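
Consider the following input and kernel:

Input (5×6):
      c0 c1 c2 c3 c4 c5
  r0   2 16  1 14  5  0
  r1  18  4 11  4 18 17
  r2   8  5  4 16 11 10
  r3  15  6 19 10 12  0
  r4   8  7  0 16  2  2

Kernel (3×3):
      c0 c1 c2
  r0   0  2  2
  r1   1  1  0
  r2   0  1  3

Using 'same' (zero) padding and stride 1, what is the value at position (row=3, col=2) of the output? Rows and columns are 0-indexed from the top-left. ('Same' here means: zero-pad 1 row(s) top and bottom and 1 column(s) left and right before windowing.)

113

The receptive field on the zero-padded input at this output position is [5 4 16 / 6 19 10 / 7 0 16]. Elementwise product with the kernel and sum: 4·2 + 16·2 + 6·1 + 19·1 + 0·1 + 16·3.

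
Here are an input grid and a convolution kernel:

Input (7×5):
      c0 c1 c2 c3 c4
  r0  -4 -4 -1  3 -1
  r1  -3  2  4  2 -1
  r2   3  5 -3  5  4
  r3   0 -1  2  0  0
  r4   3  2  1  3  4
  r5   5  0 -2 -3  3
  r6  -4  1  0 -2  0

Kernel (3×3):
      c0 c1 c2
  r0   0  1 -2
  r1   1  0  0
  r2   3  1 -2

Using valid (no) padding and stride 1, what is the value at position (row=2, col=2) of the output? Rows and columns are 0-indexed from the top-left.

-3

The receptive field on the input at this output position is [-3 5 4 / 2 0 0 / 1 3 4]. Elementwise product with the kernel and sum: 5·1 + 4·-2 + 2·1 + 1·3 + 3·1 + 4·-2.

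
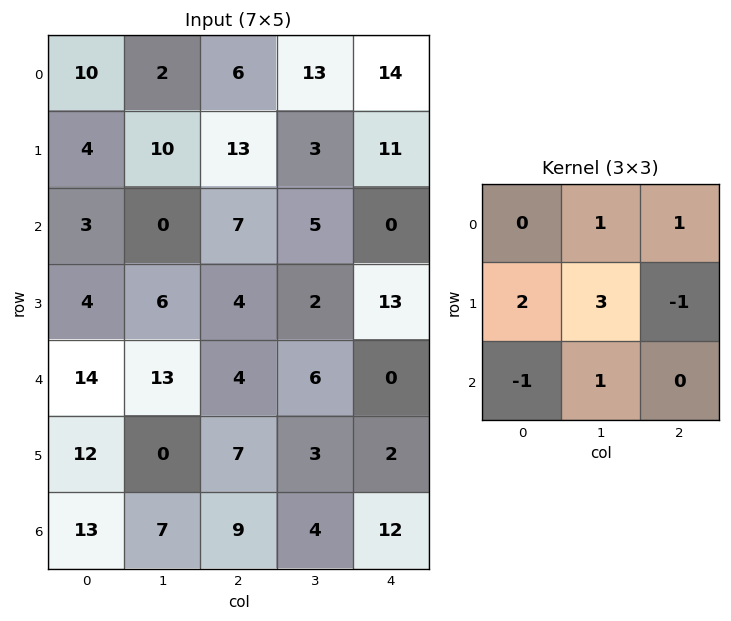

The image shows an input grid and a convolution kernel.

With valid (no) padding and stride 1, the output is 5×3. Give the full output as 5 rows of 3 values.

Output[0,0]: The receptive field on the input at this output position is [10 2 6 / 4 10 13 / 3 0 7]. Elementwise product with the kernel and sum: 2·1 + 6·1 + 4·2 + 10·3 + 13·-1 + 3·-1 + 0·1.
Output[0,1]: The receptive field on the input at this output position is [2 6 13 / 10 13 3 / 0 7 5]. Elementwise product with the kernel and sum: 6·1 + 13·1 + 10·2 + 13·3 + 3·-1 + 0·-1 + 7·1.

30 82 49
24 30 41
28 25 8
61 45 37
28 30 22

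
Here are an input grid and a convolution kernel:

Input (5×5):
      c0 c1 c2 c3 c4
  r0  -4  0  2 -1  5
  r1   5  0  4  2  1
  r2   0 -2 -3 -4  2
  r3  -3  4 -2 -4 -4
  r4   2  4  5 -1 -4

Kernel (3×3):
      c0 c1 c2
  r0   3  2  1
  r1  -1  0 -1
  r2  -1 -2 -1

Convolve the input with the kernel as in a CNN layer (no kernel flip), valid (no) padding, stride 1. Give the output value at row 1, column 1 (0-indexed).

The receptive field on the input at this output position is [0 4 2 / -2 -3 -4 / 4 -2 -4]. Elementwise product with the kernel and sum: 0·3 + 4·2 + 2·1 + -2·-1 + -4·-1 + 4·-1 + -2·-2 + -4·-1.

20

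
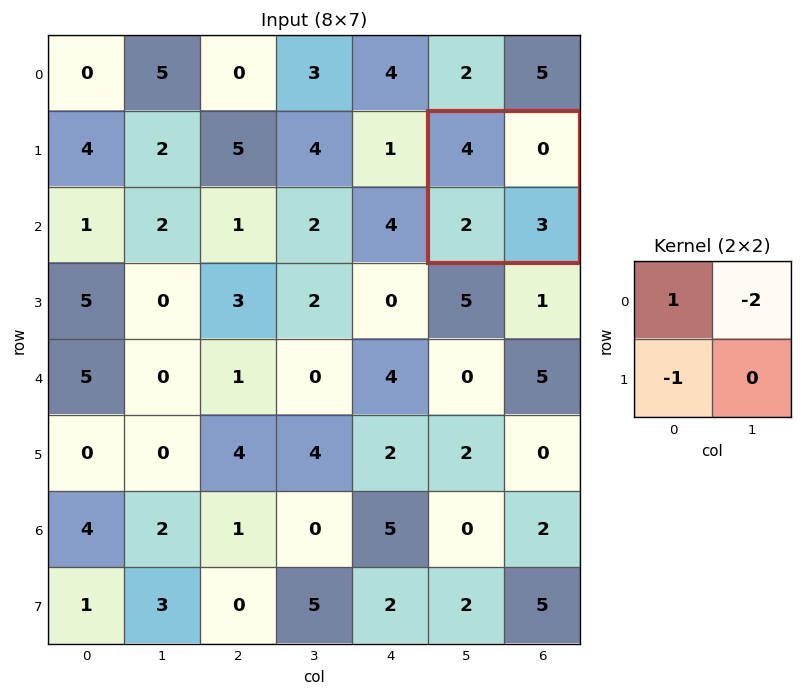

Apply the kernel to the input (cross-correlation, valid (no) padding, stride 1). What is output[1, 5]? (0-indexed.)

The receptive field on the input at this output position is [4 0 / 2 3]. Elementwise product with the kernel and sum: 4·1 + 0·-2 + 2·-1.

2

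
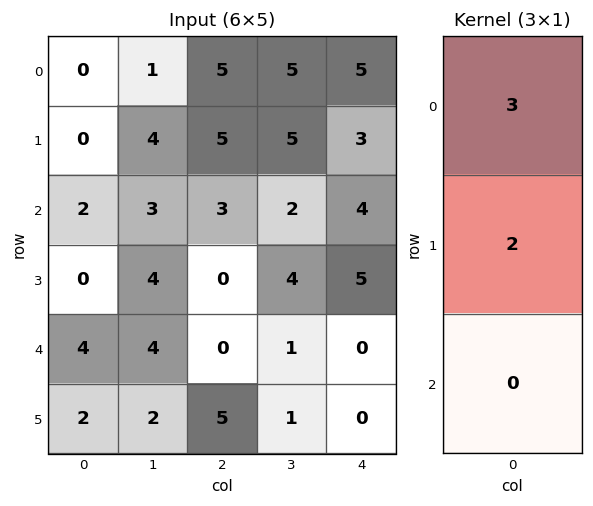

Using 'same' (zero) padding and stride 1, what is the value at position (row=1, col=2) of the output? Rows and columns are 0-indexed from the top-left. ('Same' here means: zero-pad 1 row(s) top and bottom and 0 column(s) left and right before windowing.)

The receptive field on the zero-padded input at this output position is [5 / 5 / 3]. Elementwise product with the kernel and sum: 5·3 + 5·2.

25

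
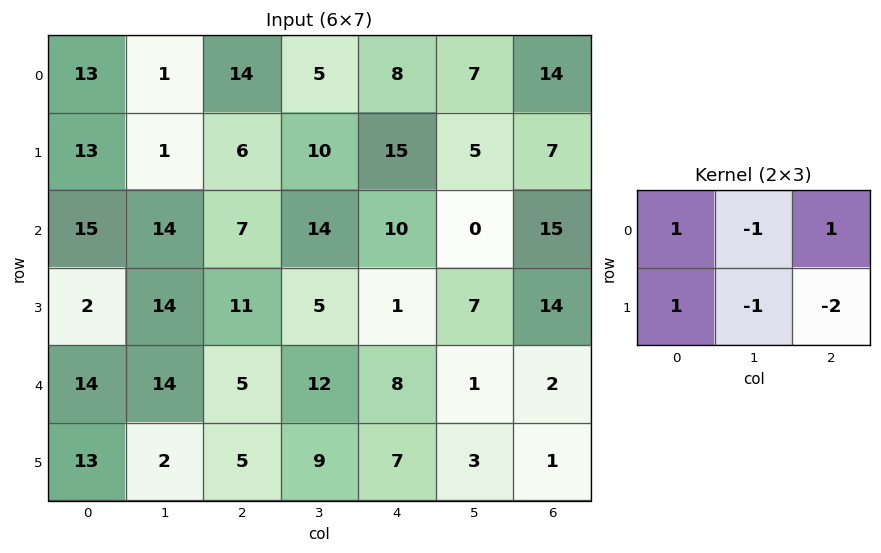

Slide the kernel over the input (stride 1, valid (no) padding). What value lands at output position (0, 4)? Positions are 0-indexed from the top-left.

The receptive field on the input at this output position is [8 7 14 / 15 5 7]. Elementwise product with the kernel and sum: 8·1 + 7·-1 + 14·1 + 15·1 + 5·-1 + 7·-2.

11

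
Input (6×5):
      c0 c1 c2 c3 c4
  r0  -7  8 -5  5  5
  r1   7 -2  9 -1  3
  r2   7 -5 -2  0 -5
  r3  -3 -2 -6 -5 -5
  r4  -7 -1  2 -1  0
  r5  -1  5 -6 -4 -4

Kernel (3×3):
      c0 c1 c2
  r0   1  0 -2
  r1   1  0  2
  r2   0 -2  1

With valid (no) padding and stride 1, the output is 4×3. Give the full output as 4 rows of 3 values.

Output[0,0]: The receptive field on the input at this output position is [-7 8 -5 / 7 -2 9 / 7 -5 -2]. Elementwise product with the kernel and sum: -7·1 + -5·-2 + 7·1 + 9·2 + -5·-2 + -2·1.
Output[0,1]: The receptive field on the input at this output position is [8 -5 5 / -2 9 -1 / -5 -2 0]. Elementwise product with the kernel and sum: 8·1 + 5·-2 + -2·1 + -1·2 + -2·-2 + 0·1.

36 -2 -5
-10 2 -4
0 -22 -6
-10 13 10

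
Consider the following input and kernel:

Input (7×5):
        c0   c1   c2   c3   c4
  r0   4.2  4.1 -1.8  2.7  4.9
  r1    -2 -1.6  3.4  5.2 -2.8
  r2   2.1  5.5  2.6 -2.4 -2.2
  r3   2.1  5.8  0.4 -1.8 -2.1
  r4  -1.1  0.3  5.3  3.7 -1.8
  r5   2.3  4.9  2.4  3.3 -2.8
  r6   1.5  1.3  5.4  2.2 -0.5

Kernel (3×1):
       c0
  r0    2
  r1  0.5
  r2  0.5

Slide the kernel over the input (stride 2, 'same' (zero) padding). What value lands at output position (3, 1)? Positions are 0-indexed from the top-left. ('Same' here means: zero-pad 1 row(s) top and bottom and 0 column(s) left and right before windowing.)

7.5

The receptive field on the zero-padded input at this output position is [2.4 / 5.4 / 0]. Elementwise product with the kernel and sum: 2.4·2 + 5.4·0.5 + 0·0.5.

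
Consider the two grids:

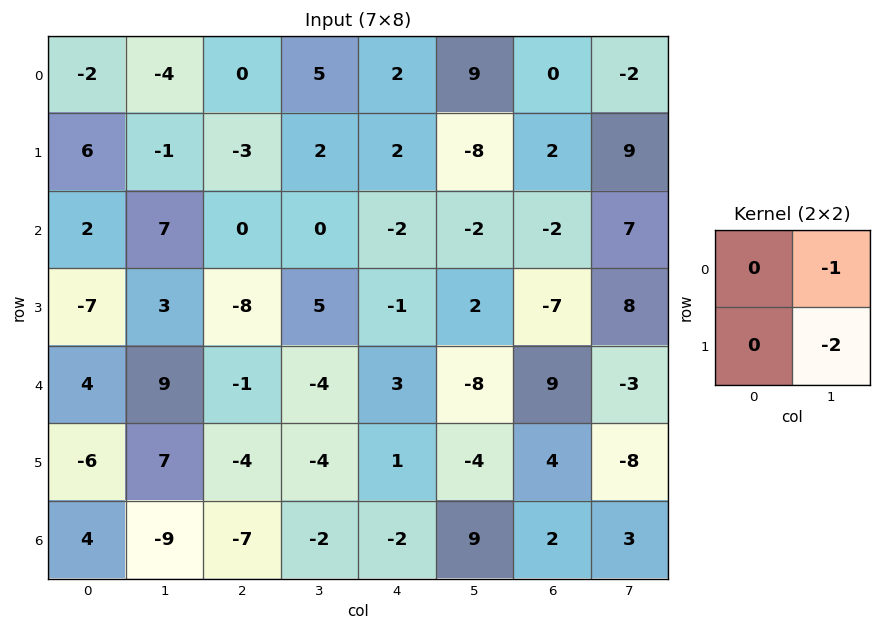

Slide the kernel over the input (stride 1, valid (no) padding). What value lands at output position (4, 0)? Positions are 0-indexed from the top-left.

-23

The receptive field on the input at this output position is [4 9 / -6 7]. Elementwise product with the kernel and sum: 9·-1 + 7·-2.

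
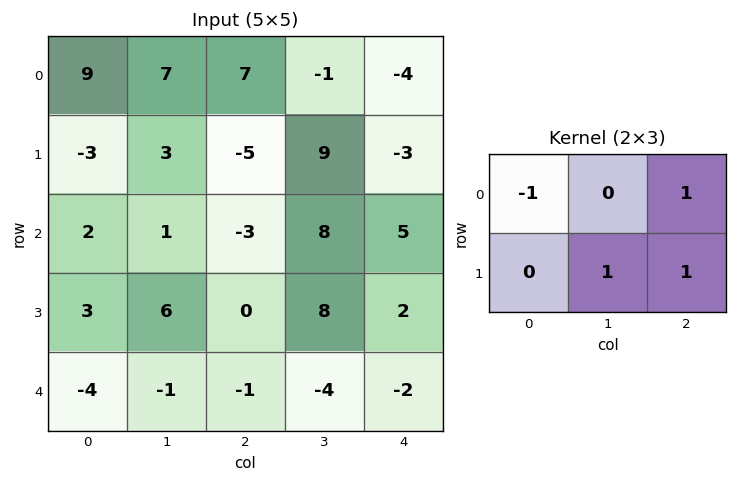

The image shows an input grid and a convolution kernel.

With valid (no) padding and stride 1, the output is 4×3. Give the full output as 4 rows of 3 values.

-4 -4 -5
-4 11 15
1 15 18
-5 -3 -4

Output[0,0]: The receptive field on the input at this output position is [9 7 7 / -3 3 -5]. Elementwise product with the kernel and sum: 9·-1 + 7·1 + 3·1 + -5·1.
Output[0,1]: The receptive field on the input at this output position is [7 7 -1 / 3 -5 9]. Elementwise product with the kernel and sum: 7·-1 + -1·1 + -5·1 + 9·1.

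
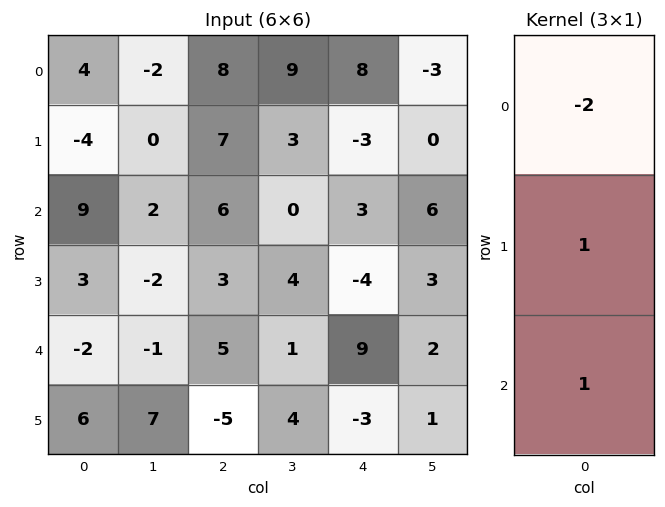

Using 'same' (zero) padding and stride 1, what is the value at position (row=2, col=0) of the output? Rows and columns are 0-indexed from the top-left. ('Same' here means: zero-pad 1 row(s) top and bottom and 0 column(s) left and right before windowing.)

The receptive field on the zero-padded input at this output position is [-4 / 9 / 3]. Elementwise product with the kernel and sum: -4·-2 + 9·1 + 3·1.

20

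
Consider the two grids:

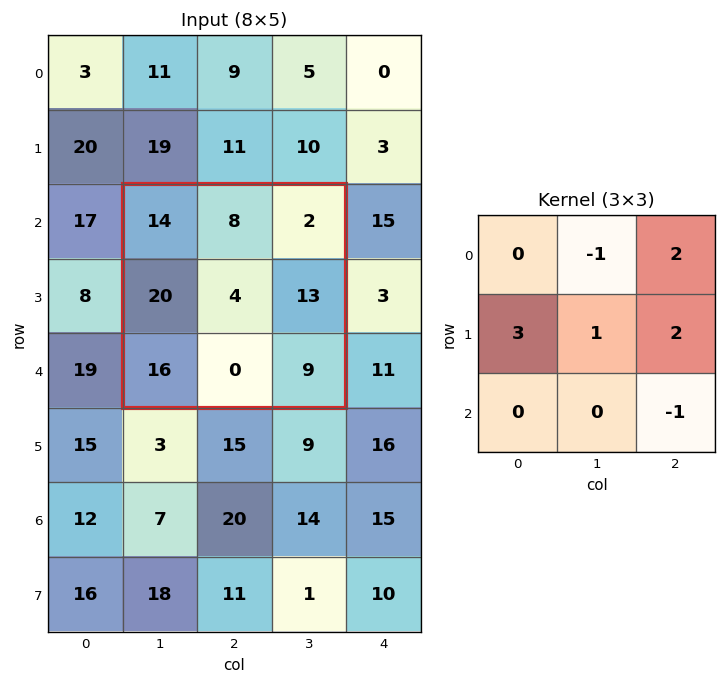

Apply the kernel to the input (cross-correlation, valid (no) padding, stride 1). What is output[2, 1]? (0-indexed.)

The receptive field on the input at this output position is [14 8 2 / 20 4 13 / 16 0 9]. Elementwise product with the kernel and sum: 8·-1 + 2·2 + 20·3 + 4·1 + 13·2 + 9·-1.

77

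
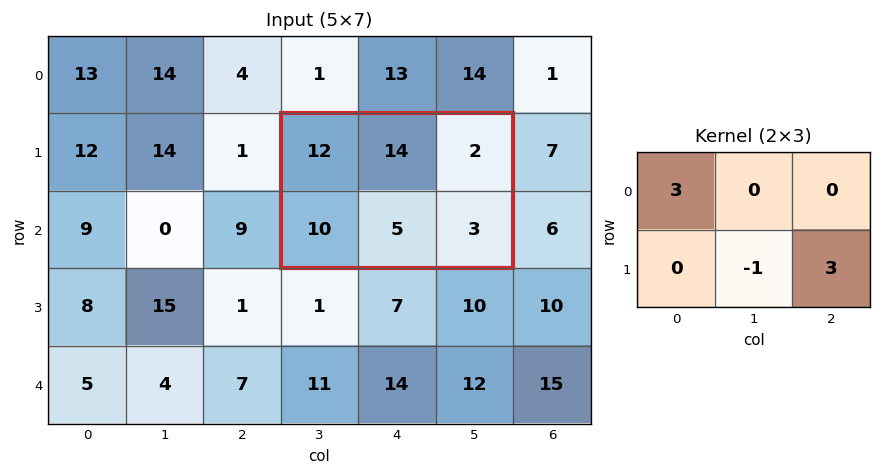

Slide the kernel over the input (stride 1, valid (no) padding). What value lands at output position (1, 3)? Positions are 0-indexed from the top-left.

The receptive field on the input at this output position is [12 14 2 / 10 5 3]. Elementwise product with the kernel and sum: 12·3 + 5·-1 + 3·3.

40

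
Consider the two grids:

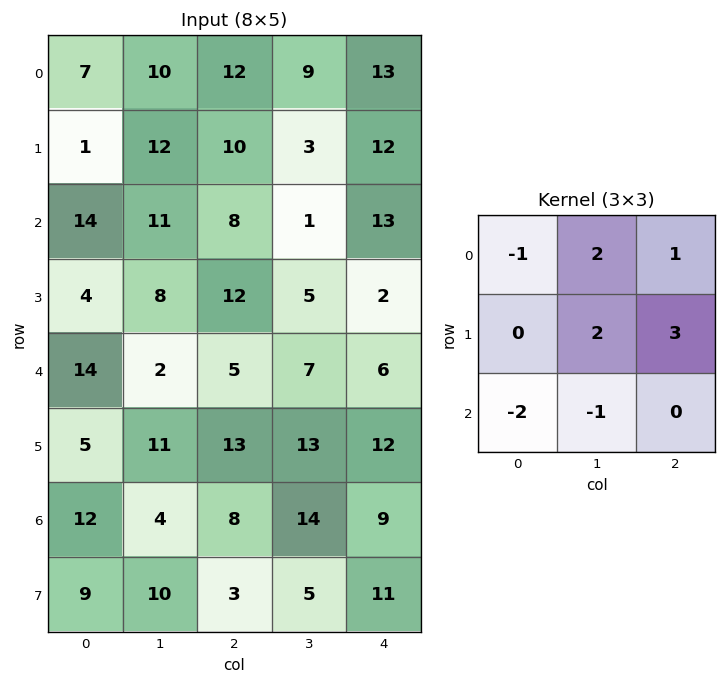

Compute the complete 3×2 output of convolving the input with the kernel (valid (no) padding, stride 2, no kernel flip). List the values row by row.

Output[0,0]: The receptive field on the input at this output position is [7 10 12 / 1 12 10 / 14 11 8]. Elementwise product with the kernel and sum: 7·-1 + 10·2 + 12·1 + 12·2 + 10·3 + 14·-2 + 11·-1.

40 44
38 6
28 47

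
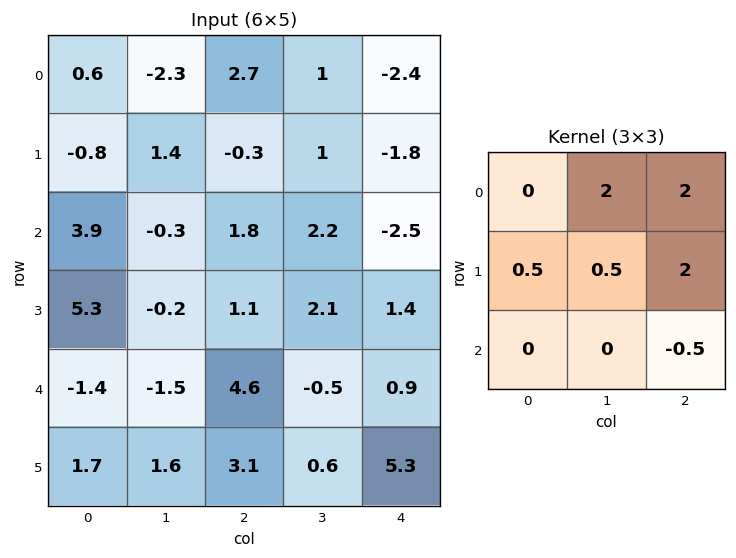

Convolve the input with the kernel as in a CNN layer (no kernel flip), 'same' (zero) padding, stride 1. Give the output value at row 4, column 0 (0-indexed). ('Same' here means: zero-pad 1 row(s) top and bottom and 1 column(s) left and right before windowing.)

The receptive field on the zero-padded input at this output position is [0 5.3 -0.2 / 0 -1.4 -1.5 / 0 1.7 1.6]. Elementwise product with the kernel and sum: 5.3·2 + -0.2·2 + 0·0.5 + -1.4·0.5 + -1.5·2 + 1.6·-0.5.

5.7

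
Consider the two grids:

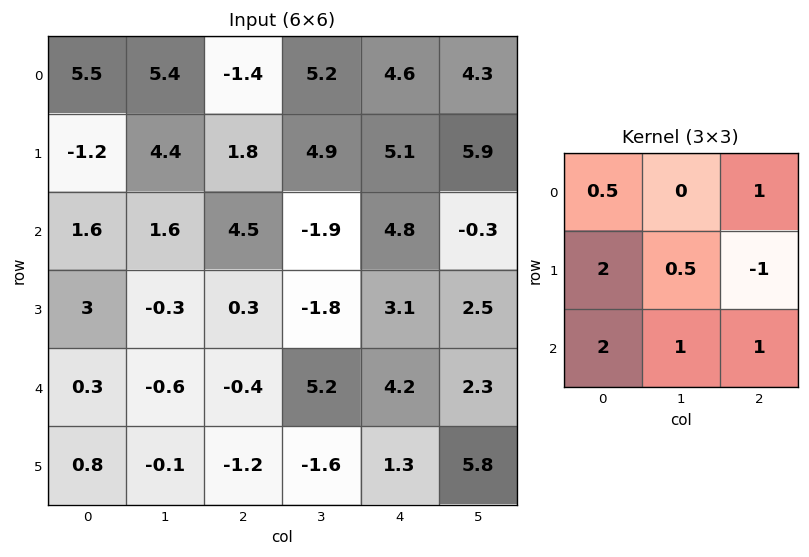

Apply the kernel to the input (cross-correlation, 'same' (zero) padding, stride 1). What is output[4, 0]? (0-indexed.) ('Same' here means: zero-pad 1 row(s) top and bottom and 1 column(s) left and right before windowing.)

The receptive field on the zero-padded input at this output position is [0 3 -0.3 / 0 0.3 -0.6 / 0 0.8 -0.1]. Elementwise product with the kernel and sum: 0·0.5 + -0.3·1 + 0·2 + 0.3·0.5 + -0.6·-1 + 0·2 + 0.8·1 + -0.1·1.

1.15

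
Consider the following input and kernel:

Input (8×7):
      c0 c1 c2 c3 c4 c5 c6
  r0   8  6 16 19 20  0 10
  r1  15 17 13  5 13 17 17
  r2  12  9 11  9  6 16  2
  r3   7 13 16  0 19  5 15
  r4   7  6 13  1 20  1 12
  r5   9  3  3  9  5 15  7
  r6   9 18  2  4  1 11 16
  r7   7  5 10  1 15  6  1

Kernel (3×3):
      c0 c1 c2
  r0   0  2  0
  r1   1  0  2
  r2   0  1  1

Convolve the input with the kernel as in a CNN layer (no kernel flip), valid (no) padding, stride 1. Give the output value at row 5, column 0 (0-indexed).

The receptive field on the input at this output position is [9 3 3 / 9 18 2 / 7 5 10]. Elementwise product with the kernel and sum: 3·2 + 9·1 + 2·2 + 5·1 + 10·1.

34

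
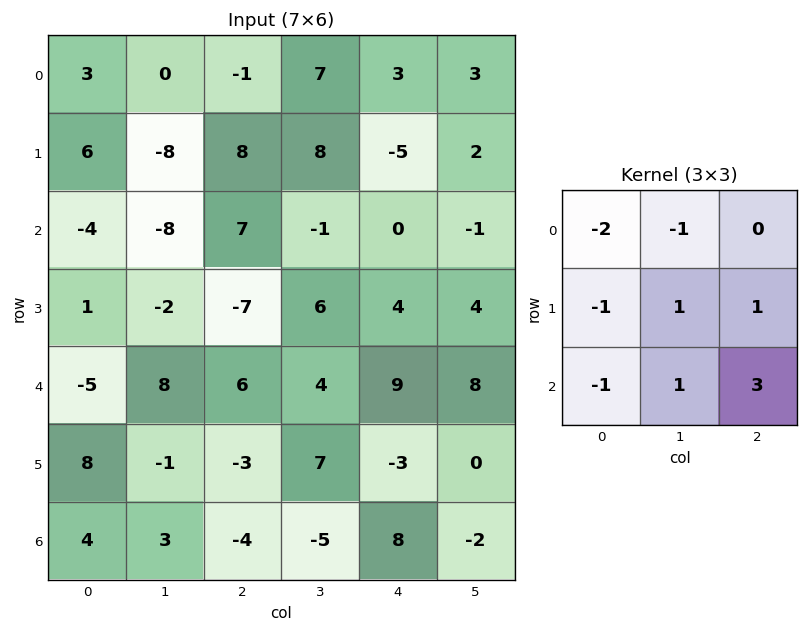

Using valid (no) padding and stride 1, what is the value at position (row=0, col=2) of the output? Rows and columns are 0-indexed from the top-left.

-18

The receptive field on the input at this output position is [-1 7 3 / 8 8 -5 / 7 -1 0]. Elementwise product with the kernel and sum: -1·-2 + 7·-1 + 8·-1 + 8·1 + -5·1 + 7·-1 + -1·1 + 0·3.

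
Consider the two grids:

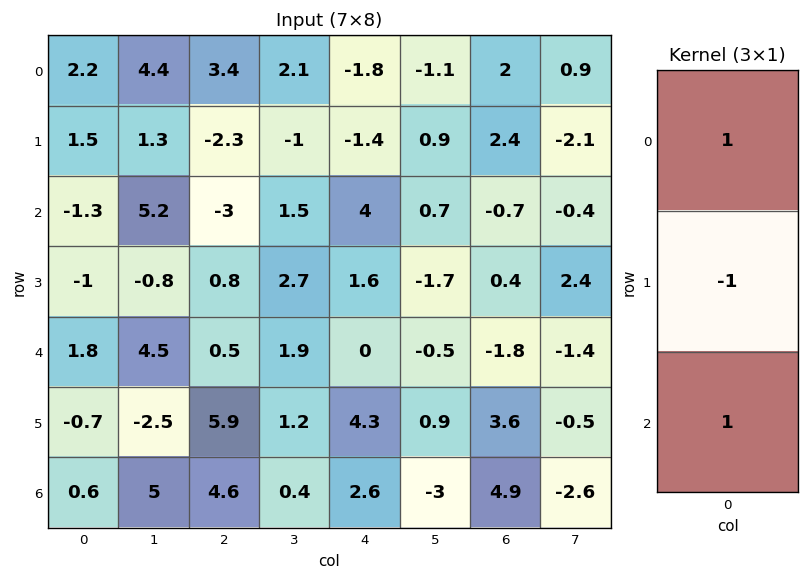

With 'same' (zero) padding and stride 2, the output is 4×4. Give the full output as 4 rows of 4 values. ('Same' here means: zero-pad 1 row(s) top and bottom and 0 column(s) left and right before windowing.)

-0.7 -5.7 0.4 0.4
1.8 1.5 -3.8 3.5
-3.5 6.2 5.9 5.8
-1.3 1.3 1.7 -1.3

Output[0,0]: The receptive field on the zero-padded input at this output position is [0 / 2.2 / 1.5]. Elementwise product with the kernel and sum: 0·1 + 2.2·-1 + 1.5·1.
Output[0,1]: The receptive field on the zero-padded input at this output position is [0 / 3.4 / -2.3]. Elementwise product with the kernel and sum: 0·1 + 3.4·-1 + -2.3·1.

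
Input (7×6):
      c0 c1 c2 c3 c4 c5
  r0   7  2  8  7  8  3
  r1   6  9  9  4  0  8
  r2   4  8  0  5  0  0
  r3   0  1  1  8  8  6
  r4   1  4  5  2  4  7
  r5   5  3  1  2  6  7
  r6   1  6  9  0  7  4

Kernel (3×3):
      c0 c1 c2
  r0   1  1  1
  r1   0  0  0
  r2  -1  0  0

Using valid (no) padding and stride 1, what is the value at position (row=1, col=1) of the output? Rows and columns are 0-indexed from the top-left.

The receptive field on the input at this output position is [9 9 4 / 8 0 5 / 1 1 8]. Elementwise product with the kernel and sum: 9·1 + 9·1 + 4·1 + 1·-1.

21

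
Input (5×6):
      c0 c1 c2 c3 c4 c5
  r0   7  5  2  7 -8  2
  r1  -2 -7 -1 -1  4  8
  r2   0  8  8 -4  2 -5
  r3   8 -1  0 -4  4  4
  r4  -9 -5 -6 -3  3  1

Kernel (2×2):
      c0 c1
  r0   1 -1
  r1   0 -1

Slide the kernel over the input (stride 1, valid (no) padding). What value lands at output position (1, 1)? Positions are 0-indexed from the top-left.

The receptive field on the input at this output position is [-7 -1 / 8 8]. Elementwise product with the kernel and sum: -7·1 + -1·-1 + 8·-1.

-14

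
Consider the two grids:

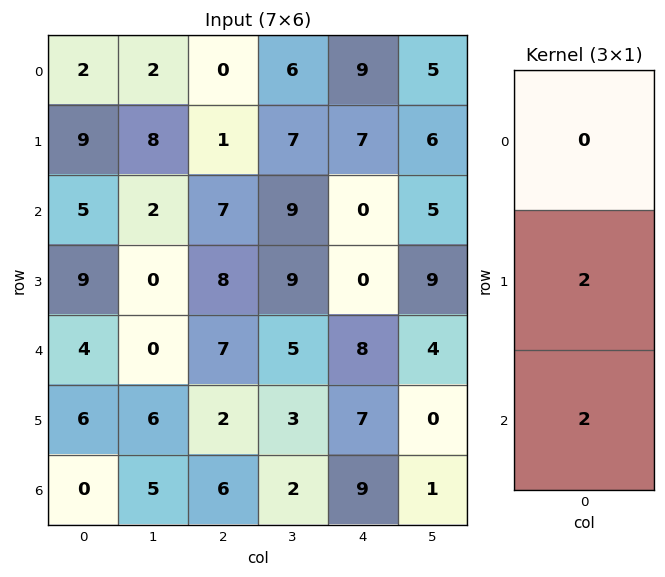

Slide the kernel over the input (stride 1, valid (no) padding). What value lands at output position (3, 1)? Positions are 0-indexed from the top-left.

The receptive field on the input at this output position is [0 / 0 / 6]. Elementwise product with the kernel and sum: 0·2 + 6·2.

12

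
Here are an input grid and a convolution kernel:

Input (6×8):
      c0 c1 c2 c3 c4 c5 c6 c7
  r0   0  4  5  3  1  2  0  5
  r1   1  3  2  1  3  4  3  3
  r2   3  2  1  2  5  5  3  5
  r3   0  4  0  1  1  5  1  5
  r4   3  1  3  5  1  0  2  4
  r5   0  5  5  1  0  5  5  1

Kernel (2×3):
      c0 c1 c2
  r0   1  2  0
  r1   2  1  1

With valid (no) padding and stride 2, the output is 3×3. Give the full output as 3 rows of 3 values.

Output[0,0]: The receptive field on the input at this output position is [0 4 5 / 1 3 2]. Elementwise product with the kernel and sum: 0·1 + 4·2 + 1·2 + 3·1 + 2·1.
Output[0,1]: The receptive field on the input at this output position is [5 3 1 / 2 1 3]. Elementwise product with the kernel and sum: 5·1 + 3·2 + 2·2 + 1·1 + 3·1.

15 19 18
11 7 23
15 24 11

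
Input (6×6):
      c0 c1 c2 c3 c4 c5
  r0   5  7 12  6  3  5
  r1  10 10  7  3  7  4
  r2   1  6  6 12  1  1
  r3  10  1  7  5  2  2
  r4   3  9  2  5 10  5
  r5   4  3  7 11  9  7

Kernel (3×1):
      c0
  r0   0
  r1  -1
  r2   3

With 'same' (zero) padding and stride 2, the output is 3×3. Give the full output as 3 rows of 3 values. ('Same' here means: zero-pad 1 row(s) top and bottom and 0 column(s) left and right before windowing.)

Output[0,0]: The receptive field on the zero-padded input at this output position is [0 / 5 / 10]. Elementwise product with the kernel and sum: 5·-1 + 10·3.

25 9 18
29 15 5
9 19 17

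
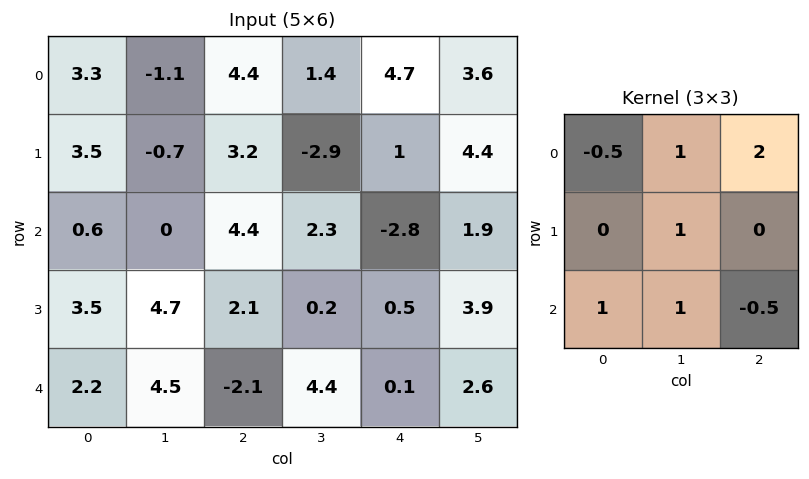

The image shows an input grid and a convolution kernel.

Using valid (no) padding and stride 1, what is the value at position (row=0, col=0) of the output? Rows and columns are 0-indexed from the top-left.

3.75

The receptive field on the input at this output position is [3.3 -1.1 4.4 / 3.5 -0.7 3.2 / 0.6 0 4.4]. Elementwise product with the kernel and sum: 3.3·-0.5 + -1.1·1 + 4.4·2 + -0.7·1 + 0.6·1 + 0·1 + 4.4·-0.5.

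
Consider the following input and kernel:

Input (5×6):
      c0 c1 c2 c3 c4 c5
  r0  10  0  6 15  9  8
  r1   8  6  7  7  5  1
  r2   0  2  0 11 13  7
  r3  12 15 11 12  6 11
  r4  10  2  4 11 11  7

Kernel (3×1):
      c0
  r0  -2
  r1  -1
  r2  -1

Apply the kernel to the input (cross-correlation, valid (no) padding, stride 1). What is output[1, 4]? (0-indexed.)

The receptive field on the input at this output position is [5 / 13 / 6]. Elementwise product with the kernel and sum: 5·-2 + 13·-1 + 6·-1.

-29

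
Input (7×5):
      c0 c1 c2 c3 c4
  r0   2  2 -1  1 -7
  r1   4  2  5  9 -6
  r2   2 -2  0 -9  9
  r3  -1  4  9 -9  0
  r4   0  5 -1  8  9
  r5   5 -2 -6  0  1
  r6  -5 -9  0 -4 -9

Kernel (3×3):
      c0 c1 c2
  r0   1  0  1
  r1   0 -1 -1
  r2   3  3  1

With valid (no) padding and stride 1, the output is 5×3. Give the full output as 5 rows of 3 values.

Output[0,0]: The receptive field on the input at this output position is [2 2 -1 / 4 2 5 / 2 -2 0]. Elementwise product with the kernel and sum: 2·1 + -1·1 + 2·-1 + 5·-1 + 2·3 + -2·3 + 0·1.
Output[0,1]: The receptive field on the input at this output position is [2 -1 1 / 2 5 9 / -2 0 -9]. Elementwise product with the kernel and sum: 2·1 + 1·1 + 5·-1 + 9·-1 + -2·3 + 0·3 + -9·1.

-6 -26 -29
29 50 -1
3 9 48
7 -36 -25
-35 -12 -14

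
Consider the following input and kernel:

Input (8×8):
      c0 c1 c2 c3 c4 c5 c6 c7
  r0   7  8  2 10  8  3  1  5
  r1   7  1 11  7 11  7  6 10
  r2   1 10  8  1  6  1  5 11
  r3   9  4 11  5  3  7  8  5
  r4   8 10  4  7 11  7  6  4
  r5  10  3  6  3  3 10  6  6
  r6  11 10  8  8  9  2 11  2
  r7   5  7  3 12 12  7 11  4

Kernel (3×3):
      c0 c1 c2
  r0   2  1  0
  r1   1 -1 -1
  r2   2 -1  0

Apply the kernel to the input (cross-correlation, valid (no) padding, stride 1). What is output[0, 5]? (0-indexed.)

-5

The receptive field on the input at this output position is [3 1 5 / 7 6 10 / 1 5 11]. Elementwise product with the kernel and sum: 3·2 + 1·1 + 7·1 + 6·-1 + 10·-1 + 1·2 + 5·-1.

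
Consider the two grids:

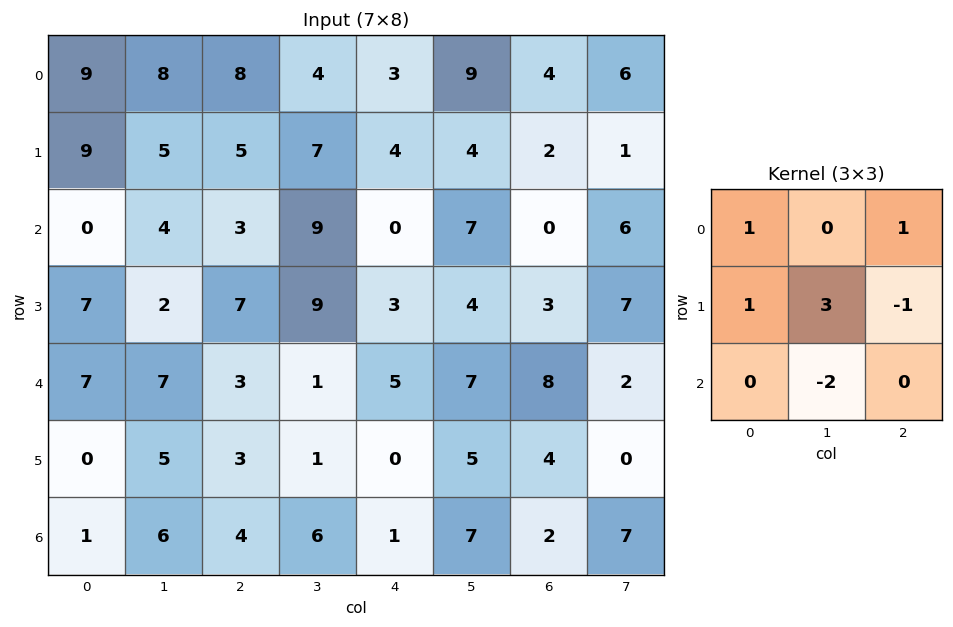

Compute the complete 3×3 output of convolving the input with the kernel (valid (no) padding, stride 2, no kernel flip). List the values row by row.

28 15 7
-5 32 -2
10 2 10

Output[0,0]: The receptive field on the input at this output position is [9 8 8 / 9 5 5 / 0 4 3]. Elementwise product with the kernel and sum: 9·1 + 8·1 + 9·1 + 5·3 + 5·-1 + 4·-2.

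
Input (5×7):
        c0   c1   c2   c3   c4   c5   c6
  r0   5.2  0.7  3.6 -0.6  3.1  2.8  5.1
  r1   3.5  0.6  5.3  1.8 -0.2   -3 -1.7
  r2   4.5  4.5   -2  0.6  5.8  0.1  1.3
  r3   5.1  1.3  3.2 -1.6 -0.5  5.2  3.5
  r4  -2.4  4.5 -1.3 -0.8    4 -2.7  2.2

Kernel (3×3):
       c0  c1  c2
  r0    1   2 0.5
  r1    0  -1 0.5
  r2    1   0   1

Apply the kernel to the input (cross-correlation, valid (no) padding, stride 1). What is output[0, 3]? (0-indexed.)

6.4

The receptive field on the input at this output position is [-0.6 3.1 2.8 / 1.8 -0.2 -3 / 0.6 5.8 0.1]. Elementwise product with the kernel and sum: -0.6·1 + 3.1·2 + 2.8·0.5 + -0.2·-1 + -3·0.5 + 0.6·1 + 0.1·1.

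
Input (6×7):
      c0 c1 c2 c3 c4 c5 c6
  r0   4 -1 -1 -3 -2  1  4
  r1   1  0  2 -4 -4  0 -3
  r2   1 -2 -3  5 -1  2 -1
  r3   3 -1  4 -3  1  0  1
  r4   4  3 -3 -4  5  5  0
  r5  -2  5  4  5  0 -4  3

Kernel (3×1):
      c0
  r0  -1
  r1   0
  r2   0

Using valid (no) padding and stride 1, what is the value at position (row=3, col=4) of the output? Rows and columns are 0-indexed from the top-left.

-1

The receptive field on the input at this output position is [1 / 5 / 0]. Elementwise product with the kernel and sum: 1·-1.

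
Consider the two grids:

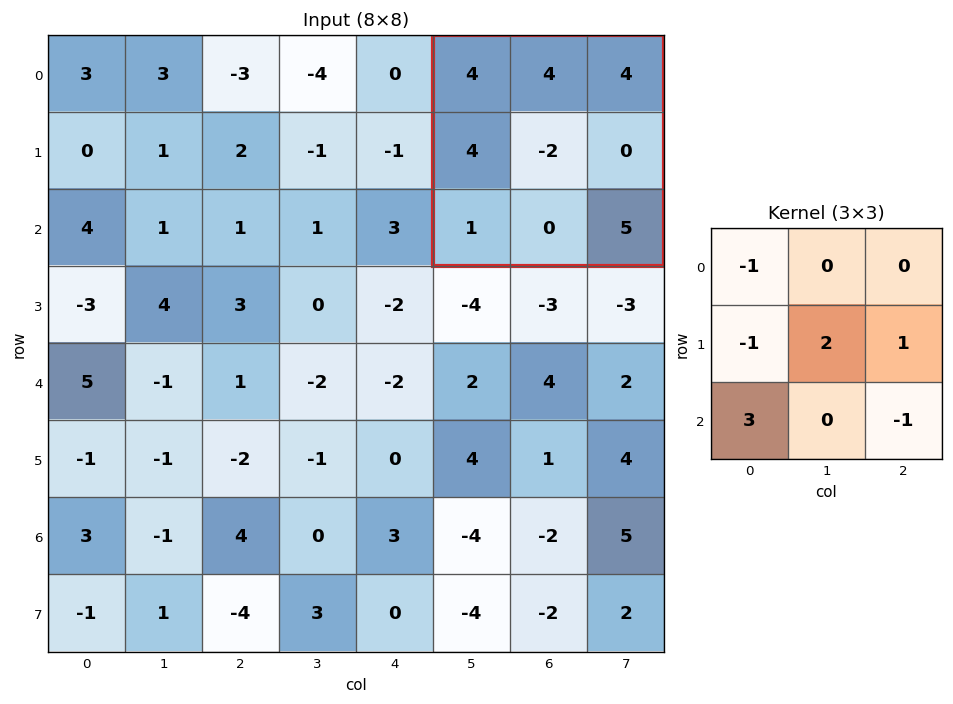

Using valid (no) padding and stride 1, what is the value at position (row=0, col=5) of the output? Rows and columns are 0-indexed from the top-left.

-14

The receptive field on the input at this output position is [4 4 4 / 4 -2 0 / 1 0 5]. Elementwise product with the kernel and sum: 4·-1 + 4·-1 + -2·2 + 0·1 + 1·3 + 5·-1.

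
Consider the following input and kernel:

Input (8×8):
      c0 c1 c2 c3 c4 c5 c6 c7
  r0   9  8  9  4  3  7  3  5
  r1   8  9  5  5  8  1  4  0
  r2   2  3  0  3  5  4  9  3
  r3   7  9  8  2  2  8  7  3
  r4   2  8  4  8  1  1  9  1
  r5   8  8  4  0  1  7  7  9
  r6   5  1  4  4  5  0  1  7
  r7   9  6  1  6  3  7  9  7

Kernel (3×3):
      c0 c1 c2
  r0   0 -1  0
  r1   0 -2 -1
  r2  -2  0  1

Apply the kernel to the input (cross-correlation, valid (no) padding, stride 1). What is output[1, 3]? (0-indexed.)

-18

The receptive field on the input at this output position is [5 8 1 / 3 5 4 / 2 2 8]. Elementwise product with the kernel and sum: 8·-1 + 5·-2 + 4·-1 + 2·-2 + 8·1.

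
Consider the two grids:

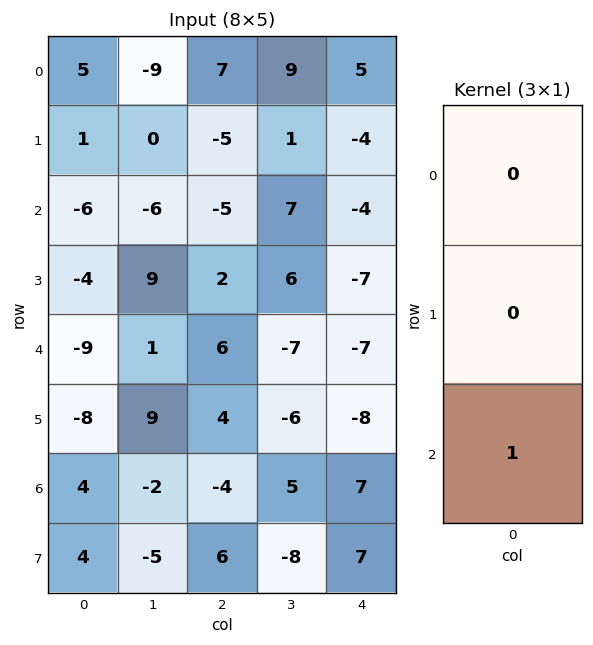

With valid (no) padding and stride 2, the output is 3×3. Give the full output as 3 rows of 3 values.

-6 -5 -4
-9 6 -7
4 -4 7

Output[0,0]: The receptive field on the input at this output position is [5 / 1 / -6]. Elementwise product with the kernel and sum: -6·1.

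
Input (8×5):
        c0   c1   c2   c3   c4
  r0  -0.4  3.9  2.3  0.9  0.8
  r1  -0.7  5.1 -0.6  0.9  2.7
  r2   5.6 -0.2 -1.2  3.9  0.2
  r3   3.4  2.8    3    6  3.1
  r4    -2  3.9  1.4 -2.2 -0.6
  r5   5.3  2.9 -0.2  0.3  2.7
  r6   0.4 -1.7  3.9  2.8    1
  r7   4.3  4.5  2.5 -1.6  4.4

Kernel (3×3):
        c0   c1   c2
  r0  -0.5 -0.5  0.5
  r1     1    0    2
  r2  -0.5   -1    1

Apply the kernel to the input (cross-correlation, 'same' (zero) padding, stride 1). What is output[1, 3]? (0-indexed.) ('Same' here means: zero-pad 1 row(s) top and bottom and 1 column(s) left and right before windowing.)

0.5

The receptive field on the zero-padded input at this output position is [2.3 0.9 0.8 / -0.6 0.9 2.7 / -1.2 3.9 0.2]. Elementwise product with the kernel and sum: 2.3·-0.5 + 0.9·-0.5 + 0.8·0.5 + -0.6·1 + 2.7·2 + -1.2·-0.5 + 3.9·-1 + 0.2·1.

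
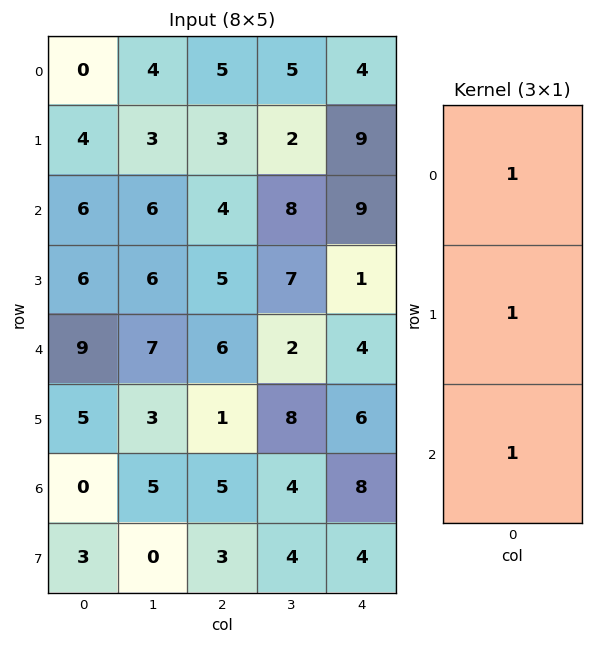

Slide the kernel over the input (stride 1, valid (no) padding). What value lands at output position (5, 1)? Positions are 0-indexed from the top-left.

The receptive field on the input at this output position is [3 / 5 / 0]. Elementwise product with the kernel and sum: 3·1 + 5·1 + 0·1.

8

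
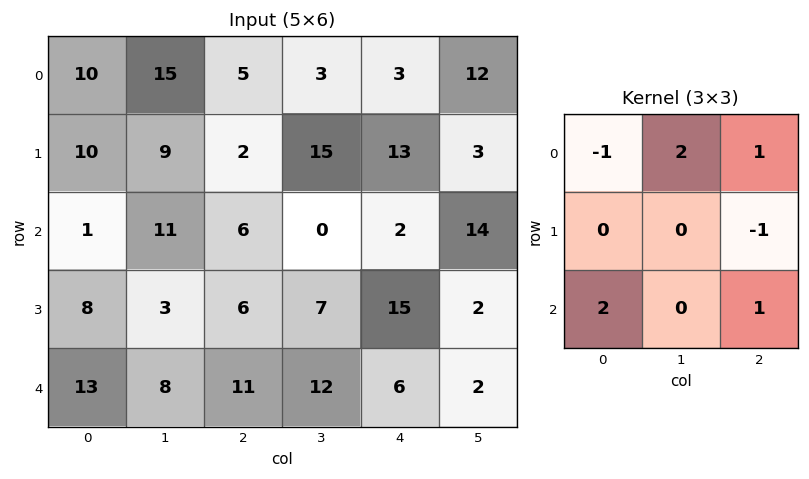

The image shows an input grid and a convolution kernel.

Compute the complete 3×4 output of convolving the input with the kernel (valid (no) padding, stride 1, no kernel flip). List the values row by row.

31 5 5 26
26 23 66 16
58 22 9 42

Output[0,0]: The receptive field on the input at this output position is [10 15 5 / 10 9 2 / 1 11 6]. Elementwise product with the kernel and sum: 10·-1 + 15·2 + 5·1 + 2·-1 + 1·2 + 6·1.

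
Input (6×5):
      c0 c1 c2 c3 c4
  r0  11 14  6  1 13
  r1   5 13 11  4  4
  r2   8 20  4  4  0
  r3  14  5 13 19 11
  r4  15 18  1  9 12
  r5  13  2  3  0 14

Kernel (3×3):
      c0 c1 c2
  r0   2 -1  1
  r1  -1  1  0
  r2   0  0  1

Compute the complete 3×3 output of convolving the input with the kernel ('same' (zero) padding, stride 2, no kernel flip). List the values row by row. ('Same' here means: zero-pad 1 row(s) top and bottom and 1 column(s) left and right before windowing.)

Output[0,0]: The receptive field on the zero-padded input at this output position is [0 0 0 / 0 11 14 / 0 5 13]. Elementwise product with the kernel and sum: 0·2 + 0·-1 + 0·1 + 0·-1 + 11·1 + 13·1.

24 -4 12
21 22 0
8 -1 30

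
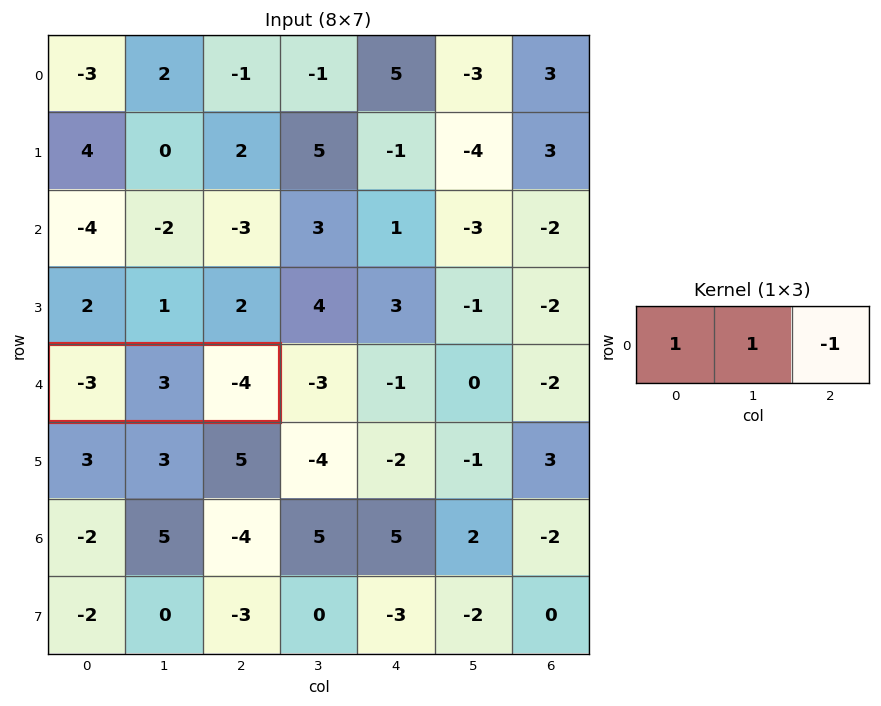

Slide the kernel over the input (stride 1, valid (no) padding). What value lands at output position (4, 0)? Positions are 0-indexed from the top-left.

4

The receptive field on the input at this output position is [-3 3 -4]. Elementwise product with the kernel and sum: -3·1 + 3·1 + -4·-1.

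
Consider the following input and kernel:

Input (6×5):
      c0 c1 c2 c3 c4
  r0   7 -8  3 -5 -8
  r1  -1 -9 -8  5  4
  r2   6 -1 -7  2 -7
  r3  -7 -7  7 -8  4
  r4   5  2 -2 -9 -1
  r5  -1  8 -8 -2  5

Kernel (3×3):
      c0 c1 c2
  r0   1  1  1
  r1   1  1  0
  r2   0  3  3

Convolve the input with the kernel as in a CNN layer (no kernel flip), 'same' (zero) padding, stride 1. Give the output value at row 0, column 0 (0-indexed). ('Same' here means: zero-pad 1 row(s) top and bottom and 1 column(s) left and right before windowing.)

The receptive field on the zero-padded input at this output position is [0 0 0 / 0 7 -8 / 0 -1 -9]. Elementwise product with the kernel and sum: 0·1 + 0·1 + 0·1 + 0·1 + 7·1 + -1·3 + -9·3.

-23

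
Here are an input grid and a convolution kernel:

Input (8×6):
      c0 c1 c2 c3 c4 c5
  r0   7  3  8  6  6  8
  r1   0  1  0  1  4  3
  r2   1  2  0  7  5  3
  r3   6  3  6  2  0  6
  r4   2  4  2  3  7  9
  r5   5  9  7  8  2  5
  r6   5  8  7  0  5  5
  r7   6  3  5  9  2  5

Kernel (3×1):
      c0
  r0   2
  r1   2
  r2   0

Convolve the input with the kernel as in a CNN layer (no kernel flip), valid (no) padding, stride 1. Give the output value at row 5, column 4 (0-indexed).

The receptive field on the input at this output position is [2 / 5 / 2]. Elementwise product with the kernel and sum: 2·2 + 5·2.

14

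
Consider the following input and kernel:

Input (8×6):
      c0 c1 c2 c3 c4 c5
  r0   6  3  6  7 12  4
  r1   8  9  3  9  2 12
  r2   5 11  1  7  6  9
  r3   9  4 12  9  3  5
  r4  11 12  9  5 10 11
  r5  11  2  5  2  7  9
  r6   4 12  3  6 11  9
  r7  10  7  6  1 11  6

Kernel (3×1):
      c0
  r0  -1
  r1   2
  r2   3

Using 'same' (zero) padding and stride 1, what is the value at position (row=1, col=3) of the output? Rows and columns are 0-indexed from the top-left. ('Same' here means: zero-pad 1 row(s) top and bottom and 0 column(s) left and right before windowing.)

32

The receptive field on the zero-padded input at this output position is [7 / 9 / 7]. Elementwise product with the kernel and sum: 7·-1 + 9·2 + 7·3.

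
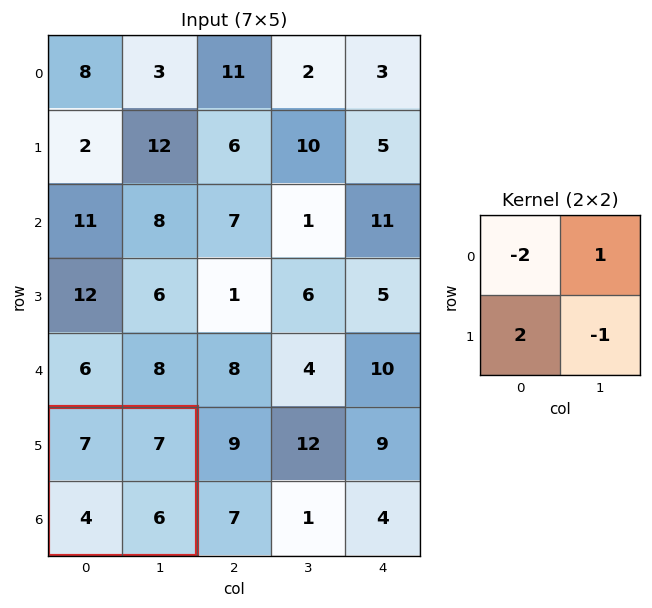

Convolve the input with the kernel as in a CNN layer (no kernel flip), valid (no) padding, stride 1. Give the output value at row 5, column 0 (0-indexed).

-5

The receptive field on the input at this output position is [7 7 / 4 6]. Elementwise product with the kernel and sum: 7·-2 + 7·1 + 4·2 + 6·-1.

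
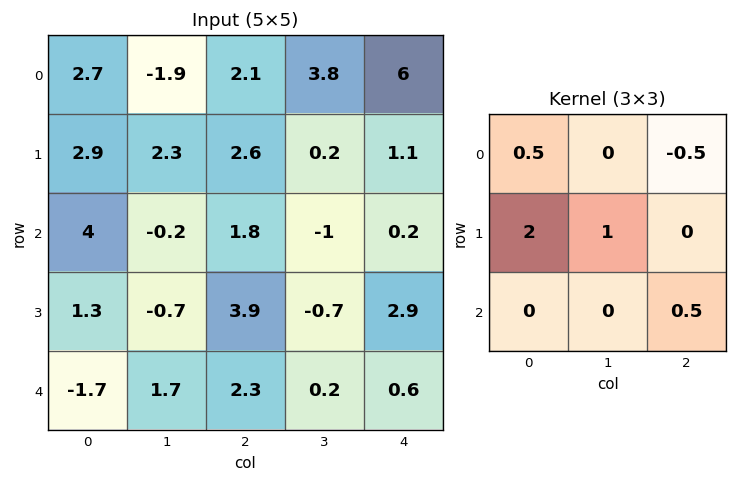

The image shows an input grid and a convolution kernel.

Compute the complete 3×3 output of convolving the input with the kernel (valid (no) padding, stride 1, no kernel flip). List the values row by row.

9.3 3.85 3.55
9.9 2.1 4.8
4.15 3 8.2

Output[0,0]: The receptive field on the input at this output position is [2.7 -1.9 2.1 / 2.9 2.3 2.6 / 4 -0.2 1.8]. Elementwise product with the kernel and sum: 2.7·0.5 + 2.1·-0.5 + 2.9·2 + 2.3·1 + 1.8·0.5.
Output[0,1]: The receptive field on the input at this output position is [-1.9 2.1 3.8 / 2.3 2.6 0.2 / -0.2 1.8 -1]. Elementwise product with the kernel and sum: -1.9·0.5 + 3.8·-0.5 + 2.3·2 + 2.6·1 + -1·0.5.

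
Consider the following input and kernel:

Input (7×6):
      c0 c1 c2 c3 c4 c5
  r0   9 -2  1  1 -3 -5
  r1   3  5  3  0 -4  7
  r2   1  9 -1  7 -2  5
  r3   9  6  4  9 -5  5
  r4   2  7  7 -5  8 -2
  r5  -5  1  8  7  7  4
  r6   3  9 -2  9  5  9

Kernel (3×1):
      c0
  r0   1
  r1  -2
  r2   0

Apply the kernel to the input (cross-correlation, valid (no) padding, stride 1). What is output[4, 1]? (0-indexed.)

The receptive field on the input at this output position is [7 / 1 / 9]. Elementwise product with the kernel and sum: 7·1 + 1·-2.

5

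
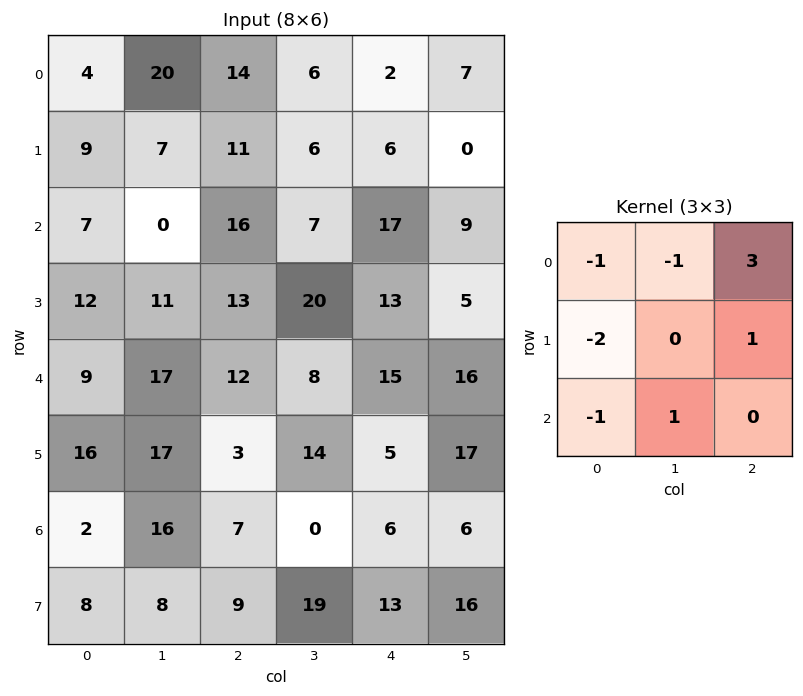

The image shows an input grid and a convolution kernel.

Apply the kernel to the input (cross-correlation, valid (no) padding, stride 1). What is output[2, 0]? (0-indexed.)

The receptive field on the input at this output position is [7 0 16 / 12 11 13 / 9 17 12]. Elementwise product with the kernel and sum: 7·-1 + 0·-1 + 16·3 + 12·-2 + 13·1 + 9·-1 + 17·1.

38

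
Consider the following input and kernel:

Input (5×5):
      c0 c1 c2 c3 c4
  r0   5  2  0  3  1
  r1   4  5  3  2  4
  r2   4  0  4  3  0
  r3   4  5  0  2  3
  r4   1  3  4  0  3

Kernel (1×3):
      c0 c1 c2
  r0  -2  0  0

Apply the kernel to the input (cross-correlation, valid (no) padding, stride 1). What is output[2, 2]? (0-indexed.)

The receptive field on the input at this output position is [4 3 0]. Elementwise product with the kernel and sum: 4·-2.

-8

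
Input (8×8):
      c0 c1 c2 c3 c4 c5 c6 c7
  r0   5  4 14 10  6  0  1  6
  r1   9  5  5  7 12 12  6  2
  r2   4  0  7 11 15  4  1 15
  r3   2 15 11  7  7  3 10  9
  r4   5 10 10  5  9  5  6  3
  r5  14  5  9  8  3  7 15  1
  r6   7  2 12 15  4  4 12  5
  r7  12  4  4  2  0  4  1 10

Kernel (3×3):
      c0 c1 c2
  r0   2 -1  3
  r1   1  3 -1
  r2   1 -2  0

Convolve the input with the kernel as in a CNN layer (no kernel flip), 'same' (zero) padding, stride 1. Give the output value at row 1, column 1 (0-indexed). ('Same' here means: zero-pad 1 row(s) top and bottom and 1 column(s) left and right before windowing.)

The receptive field on the zero-padded input at this output position is [5 4 14 / 9 5 5 / 4 0 7]. Elementwise product with the kernel and sum: 5·2 + 4·-1 + 14·3 + 9·1 + 5·3 + 5·-1 + 4·1 + 0·-2.

71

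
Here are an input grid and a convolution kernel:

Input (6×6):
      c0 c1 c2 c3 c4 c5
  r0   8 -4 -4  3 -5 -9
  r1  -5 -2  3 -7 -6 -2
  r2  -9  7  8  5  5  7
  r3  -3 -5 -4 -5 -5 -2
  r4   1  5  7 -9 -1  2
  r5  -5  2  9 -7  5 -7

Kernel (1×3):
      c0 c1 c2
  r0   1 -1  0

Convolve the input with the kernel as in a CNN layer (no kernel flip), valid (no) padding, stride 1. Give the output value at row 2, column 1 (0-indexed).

The receptive field on the input at this output position is [7 8 5]. Elementwise product with the kernel and sum: 7·1 + 8·-1.

-1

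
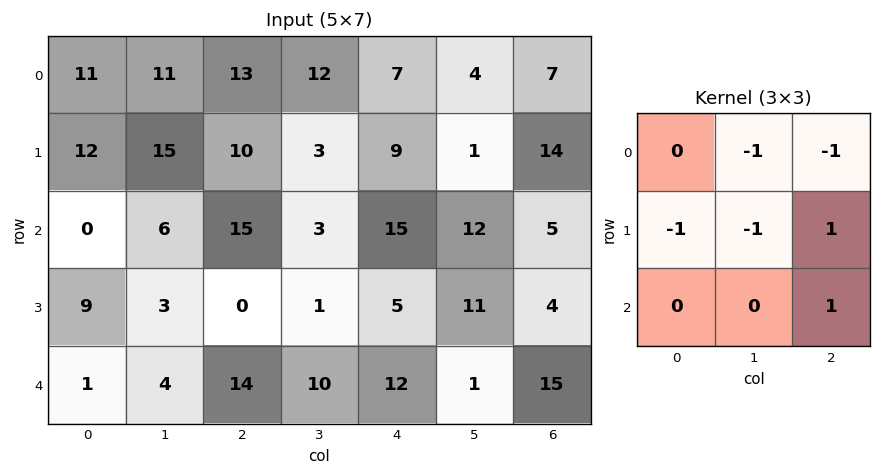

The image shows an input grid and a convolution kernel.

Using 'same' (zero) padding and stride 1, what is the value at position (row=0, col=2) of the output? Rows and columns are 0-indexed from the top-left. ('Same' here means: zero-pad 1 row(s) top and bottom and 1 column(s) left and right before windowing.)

-9

The receptive field on the zero-padded input at this output position is [0 0 0 / 11 13 12 / 15 10 3]. Elementwise product with the kernel and sum: 0·-1 + 0·-1 + 11·-1 + 13·-1 + 12·1 + 3·1.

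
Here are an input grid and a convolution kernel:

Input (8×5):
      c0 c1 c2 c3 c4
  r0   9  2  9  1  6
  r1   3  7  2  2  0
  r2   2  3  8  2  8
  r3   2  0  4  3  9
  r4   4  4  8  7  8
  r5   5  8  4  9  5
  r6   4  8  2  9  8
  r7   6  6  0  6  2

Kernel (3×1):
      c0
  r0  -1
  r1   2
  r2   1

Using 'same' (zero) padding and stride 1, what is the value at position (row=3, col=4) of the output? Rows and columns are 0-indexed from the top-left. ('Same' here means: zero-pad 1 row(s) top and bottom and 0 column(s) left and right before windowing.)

18

The receptive field on the zero-padded input at this output position is [8 / 9 / 8]. Elementwise product with the kernel and sum: 8·-1 + 9·2 + 8·1.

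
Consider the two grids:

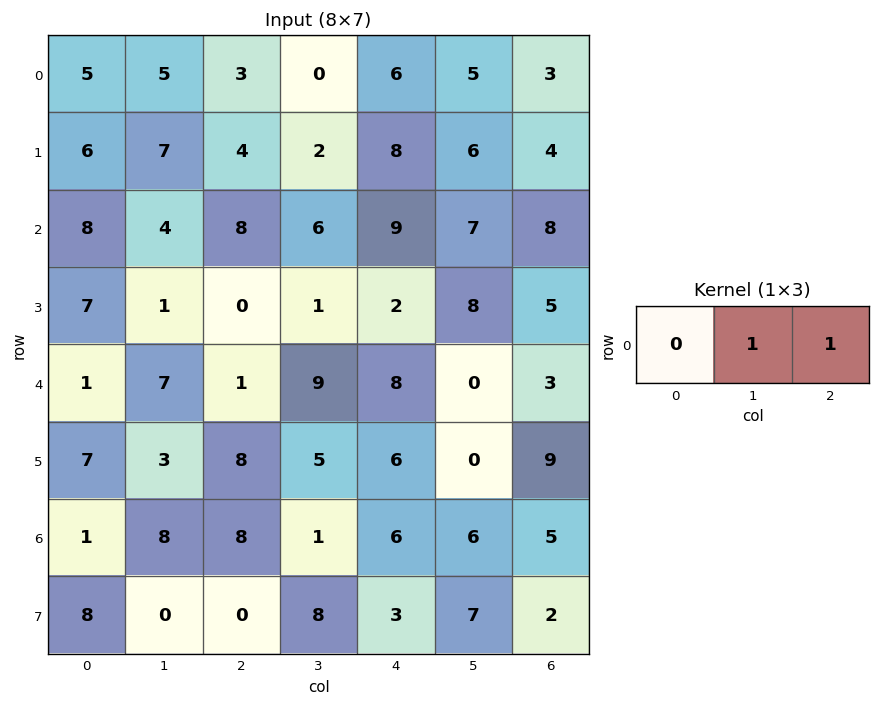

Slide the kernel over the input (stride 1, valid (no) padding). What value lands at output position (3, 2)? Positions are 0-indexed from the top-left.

3

The receptive field on the input at this output position is [0 1 2]. Elementwise product with the kernel and sum: 1·1 + 2·1.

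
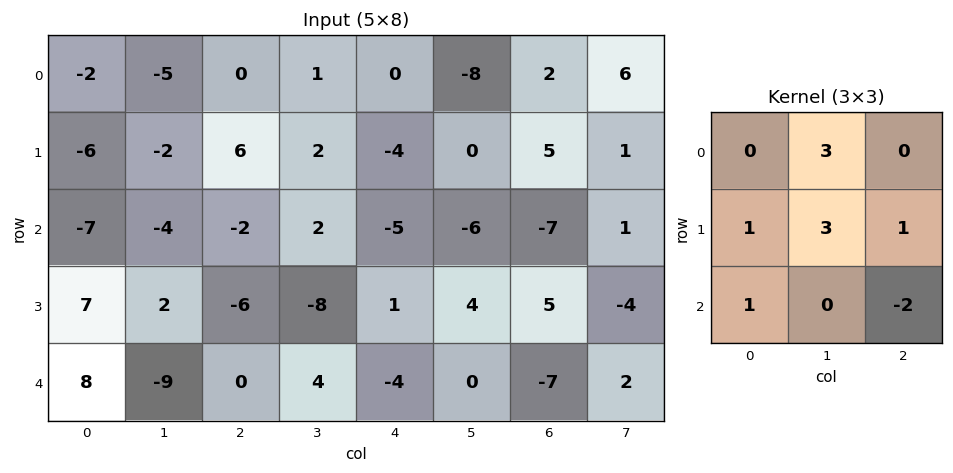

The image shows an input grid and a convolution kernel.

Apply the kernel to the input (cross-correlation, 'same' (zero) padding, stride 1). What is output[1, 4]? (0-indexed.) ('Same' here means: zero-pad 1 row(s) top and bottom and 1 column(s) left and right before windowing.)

4

The receptive field on the zero-padded input at this output position is [1 0 -8 / 2 -4 0 / 2 -5 -6]. Elementwise product with the kernel and sum: 0·3 + 2·1 + -4·3 + 0·1 + 2·1 + -6·-2.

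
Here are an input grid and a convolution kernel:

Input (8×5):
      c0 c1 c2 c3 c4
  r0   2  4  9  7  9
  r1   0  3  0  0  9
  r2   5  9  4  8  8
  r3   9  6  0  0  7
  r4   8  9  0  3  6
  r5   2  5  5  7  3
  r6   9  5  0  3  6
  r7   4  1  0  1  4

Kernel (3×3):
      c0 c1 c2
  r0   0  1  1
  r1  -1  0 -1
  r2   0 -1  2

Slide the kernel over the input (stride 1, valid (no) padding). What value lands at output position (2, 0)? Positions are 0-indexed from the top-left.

The receptive field on the input at this output position is [5 9 4 / 9 6 0 / 8 9 0]. Elementwise product with the kernel and sum: 9·1 + 4·1 + 9·-1 + 0·-1 + 9·-1 + 0·2.

-5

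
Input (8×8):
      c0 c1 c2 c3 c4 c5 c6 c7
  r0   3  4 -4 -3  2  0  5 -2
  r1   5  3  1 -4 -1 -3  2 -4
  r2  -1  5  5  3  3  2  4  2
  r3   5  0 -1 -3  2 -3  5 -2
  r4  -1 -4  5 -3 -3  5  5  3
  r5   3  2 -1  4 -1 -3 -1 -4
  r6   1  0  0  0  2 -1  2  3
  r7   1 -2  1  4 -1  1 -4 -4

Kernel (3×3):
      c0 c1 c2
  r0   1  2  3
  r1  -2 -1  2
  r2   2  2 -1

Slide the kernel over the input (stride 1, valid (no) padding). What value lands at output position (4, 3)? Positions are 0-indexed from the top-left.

The receptive field on the input at this output position is [-3 -3 5 / 4 -1 -3 / 0 2 -1]. Elementwise product with the kernel and sum: -3·1 + -3·2 + 5·3 + 4·-2 + -1·-1 + -3·2 + 0·2 + 2·2 + -1·-1.

-2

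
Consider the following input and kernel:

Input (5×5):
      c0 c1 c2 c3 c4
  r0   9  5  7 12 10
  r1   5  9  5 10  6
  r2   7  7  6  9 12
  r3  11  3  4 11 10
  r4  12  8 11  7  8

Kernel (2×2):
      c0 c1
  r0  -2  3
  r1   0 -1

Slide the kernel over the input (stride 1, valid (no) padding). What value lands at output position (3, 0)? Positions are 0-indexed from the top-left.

-21

The receptive field on the input at this output position is [11 3 / 12 8]. Elementwise product with the kernel and sum: 11·-2 + 3·3 + 8·-1.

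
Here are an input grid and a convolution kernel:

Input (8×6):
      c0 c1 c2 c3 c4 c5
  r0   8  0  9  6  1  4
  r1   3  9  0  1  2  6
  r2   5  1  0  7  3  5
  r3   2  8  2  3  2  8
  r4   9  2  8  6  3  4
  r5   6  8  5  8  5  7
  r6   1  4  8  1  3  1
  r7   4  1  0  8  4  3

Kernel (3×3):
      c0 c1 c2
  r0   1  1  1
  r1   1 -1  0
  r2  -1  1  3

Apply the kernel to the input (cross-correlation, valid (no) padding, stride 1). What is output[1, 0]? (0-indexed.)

The receptive field on the input at this output position is [3 9 0 / 5 1 0 / 2 8 2]. Elementwise product with the kernel and sum: 3·1 + 9·1 + 0·1 + 5·1 + 1·-1 + 2·-1 + 8·1 + 2·3.

28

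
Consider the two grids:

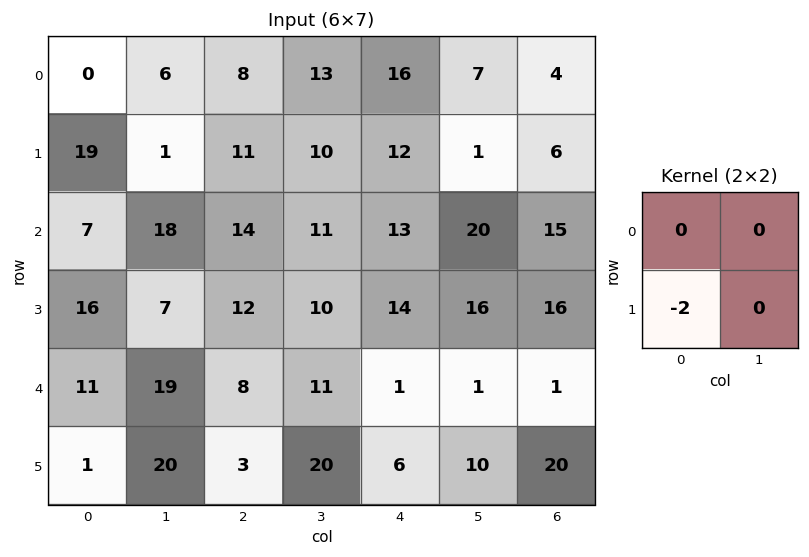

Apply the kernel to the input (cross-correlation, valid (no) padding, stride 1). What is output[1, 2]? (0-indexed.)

The receptive field on the input at this output position is [11 10 / 14 11]. Elementwise product with the kernel and sum: 14·-2.

-28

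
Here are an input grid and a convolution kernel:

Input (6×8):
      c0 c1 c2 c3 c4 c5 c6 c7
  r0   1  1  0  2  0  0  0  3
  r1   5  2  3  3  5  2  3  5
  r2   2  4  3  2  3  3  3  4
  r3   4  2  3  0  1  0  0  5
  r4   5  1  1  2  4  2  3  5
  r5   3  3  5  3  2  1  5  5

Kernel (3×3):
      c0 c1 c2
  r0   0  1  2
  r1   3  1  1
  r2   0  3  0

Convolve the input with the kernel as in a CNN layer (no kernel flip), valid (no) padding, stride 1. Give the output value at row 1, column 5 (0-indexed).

The receptive field on the input at this output position is [2 3 5 / 3 3 4 / 0 0 5]. Elementwise product with the kernel and sum: 3·1 + 5·2 + 3·3 + 3·1 + 4·1 + 0·3.

29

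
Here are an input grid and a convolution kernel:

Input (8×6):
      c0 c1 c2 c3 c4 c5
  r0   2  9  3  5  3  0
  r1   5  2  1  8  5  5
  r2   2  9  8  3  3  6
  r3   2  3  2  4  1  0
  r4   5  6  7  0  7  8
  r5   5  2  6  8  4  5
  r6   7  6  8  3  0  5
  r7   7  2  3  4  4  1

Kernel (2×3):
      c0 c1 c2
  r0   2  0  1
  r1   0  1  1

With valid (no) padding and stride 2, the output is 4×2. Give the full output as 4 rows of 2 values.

10 22
17 24
25 33
27 24

Output[0,0]: The receptive field on the input at this output position is [2 9 3 / 5 2 1]. Elementwise product with the kernel and sum: 2·2 + 3·1 + 2·1 + 1·1.
Output[0,1]: The receptive field on the input at this output position is [3 5 3 / 1 8 5]. Elementwise product with the kernel and sum: 3·2 + 3·1 + 8·1 + 5·1.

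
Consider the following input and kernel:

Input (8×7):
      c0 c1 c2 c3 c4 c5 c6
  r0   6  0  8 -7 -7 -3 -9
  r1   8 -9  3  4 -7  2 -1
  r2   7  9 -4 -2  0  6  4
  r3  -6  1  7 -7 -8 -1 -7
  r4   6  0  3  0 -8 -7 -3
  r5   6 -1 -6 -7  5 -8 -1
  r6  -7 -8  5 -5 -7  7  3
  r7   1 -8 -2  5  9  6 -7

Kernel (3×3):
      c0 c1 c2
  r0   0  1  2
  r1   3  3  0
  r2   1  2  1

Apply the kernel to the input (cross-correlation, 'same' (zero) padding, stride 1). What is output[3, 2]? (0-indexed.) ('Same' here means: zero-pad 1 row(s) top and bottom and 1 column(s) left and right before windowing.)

The receptive field on the zero-padded input at this output position is [9 -4 -2 / 1 7 -7 / 0 3 0]. Elementwise product with the kernel and sum: -4·1 + -2·2 + 1·3 + 7·3 + 0·1 + 3·2 + 0·1.

22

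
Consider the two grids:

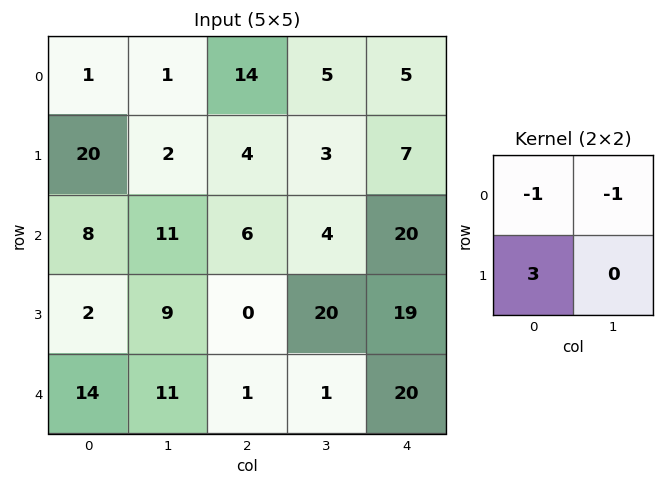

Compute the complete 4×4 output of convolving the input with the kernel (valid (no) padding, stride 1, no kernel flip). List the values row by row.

Output[0,0]: The receptive field on the input at this output position is [1 1 / 20 2]. Elementwise product with the kernel and sum: 1·-1 + 1·-1 + 20·3.
Output[0,1]: The receptive field on the input at this output position is [1 14 / 2 4]. Elementwise product with the kernel and sum: 1·-1 + 14·-1 + 2·3.

58 -9 -7 -1
2 27 11 2
-13 10 -10 36
31 24 -17 -36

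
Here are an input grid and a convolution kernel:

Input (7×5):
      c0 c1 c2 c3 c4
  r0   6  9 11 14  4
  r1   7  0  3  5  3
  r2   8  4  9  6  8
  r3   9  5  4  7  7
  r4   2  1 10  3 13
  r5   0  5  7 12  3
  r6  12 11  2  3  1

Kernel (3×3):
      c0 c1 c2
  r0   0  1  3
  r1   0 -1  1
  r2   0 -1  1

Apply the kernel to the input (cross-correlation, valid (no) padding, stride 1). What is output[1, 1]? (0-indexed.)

The receptive field on the input at this output position is [0 3 5 / 4 9 6 / 5 4 7]. Elementwise product with the kernel and sum: 3·1 + 5·3 + 9·-1 + 6·1 + 4·-1 + 7·1.

18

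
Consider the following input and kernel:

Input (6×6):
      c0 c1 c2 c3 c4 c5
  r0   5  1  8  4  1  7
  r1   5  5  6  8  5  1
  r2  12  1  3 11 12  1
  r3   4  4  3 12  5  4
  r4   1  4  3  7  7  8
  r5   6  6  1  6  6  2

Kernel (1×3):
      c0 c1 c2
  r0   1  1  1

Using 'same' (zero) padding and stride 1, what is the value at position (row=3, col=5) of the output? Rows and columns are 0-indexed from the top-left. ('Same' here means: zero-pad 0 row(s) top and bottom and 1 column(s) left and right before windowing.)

9

The receptive field on the zero-padded input at this output position is [5 4 0]. Elementwise product with the kernel and sum: 5·1 + 4·1 + 0·1.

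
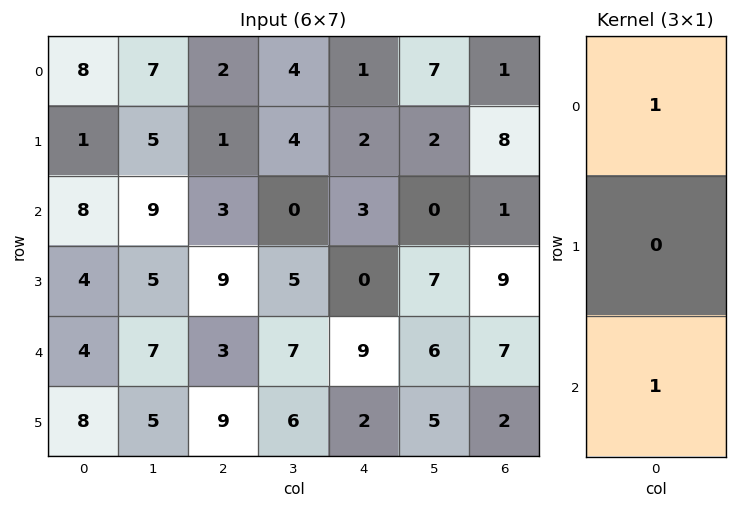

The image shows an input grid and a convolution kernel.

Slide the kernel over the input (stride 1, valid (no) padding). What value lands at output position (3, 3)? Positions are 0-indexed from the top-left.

11

The receptive field on the input at this output position is [5 / 7 / 6]. Elementwise product with the kernel and sum: 5·1 + 6·1.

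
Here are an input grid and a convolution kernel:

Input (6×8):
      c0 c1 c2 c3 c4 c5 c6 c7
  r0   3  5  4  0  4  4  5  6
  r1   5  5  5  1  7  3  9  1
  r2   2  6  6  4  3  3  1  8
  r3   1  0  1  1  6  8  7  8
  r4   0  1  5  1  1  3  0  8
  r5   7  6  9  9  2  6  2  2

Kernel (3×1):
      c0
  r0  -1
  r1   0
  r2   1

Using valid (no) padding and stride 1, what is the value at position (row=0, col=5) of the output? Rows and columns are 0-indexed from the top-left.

The receptive field on the input at this output position is [4 / 3 / 3]. Elementwise product with the kernel and sum: 4·-1 + 3·1.

-1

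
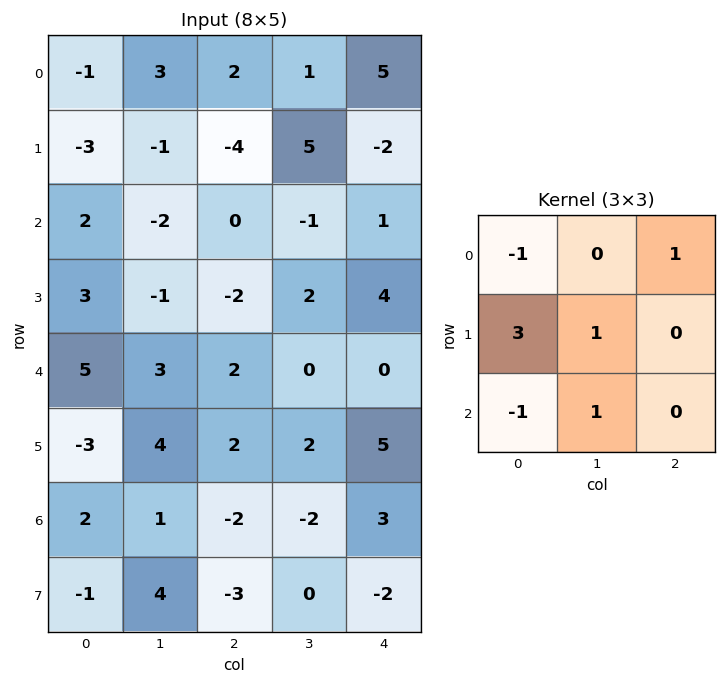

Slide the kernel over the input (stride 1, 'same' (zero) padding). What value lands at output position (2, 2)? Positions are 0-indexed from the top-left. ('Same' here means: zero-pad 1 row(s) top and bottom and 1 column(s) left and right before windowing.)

The receptive field on the zero-padded input at this output position is [-1 -4 5 / -2 0 -1 / -1 -2 2]. Elementwise product with the kernel and sum: -1·-1 + 5·1 + -2·3 + 0·1 + -1·-1 + -2·1.

-1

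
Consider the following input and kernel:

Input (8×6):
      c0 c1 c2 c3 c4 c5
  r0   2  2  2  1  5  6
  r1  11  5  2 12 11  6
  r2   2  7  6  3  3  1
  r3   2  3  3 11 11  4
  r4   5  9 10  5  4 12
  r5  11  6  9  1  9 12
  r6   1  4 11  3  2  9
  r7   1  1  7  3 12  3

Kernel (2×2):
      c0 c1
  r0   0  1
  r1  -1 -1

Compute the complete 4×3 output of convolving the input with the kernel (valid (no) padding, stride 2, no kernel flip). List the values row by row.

Output[0,0]: The receptive field on the input at this output position is [2 2 / 11 5]. Elementwise product with the kernel and sum: 2·1 + 11·-1 + 5·-1.
Output[0,1]: The receptive field on the input at this output position is [2 1 / 2 12]. Elementwise product with the kernel and sum: 1·1 + 2·-1 + 12·-1.

-14 -13 -11
2 -11 -14
-8 -5 -9
2 -7 -6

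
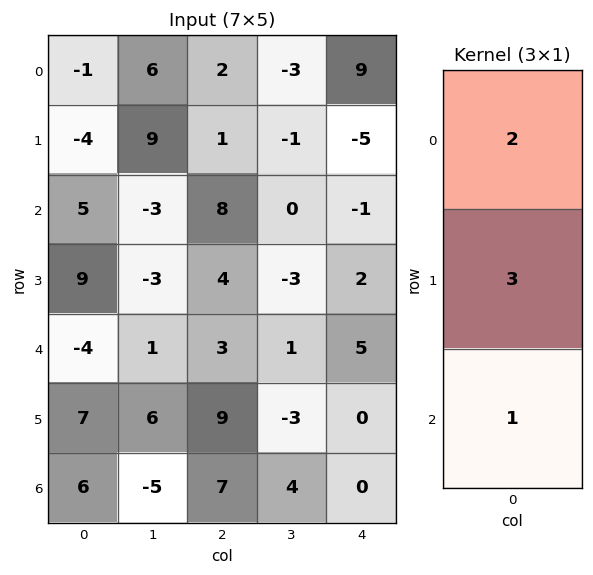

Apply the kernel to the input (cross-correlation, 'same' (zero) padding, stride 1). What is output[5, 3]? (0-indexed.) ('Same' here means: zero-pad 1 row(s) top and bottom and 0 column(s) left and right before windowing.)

-3

The receptive field on the zero-padded input at this output position is [1 / -3 / 4]. Elementwise product with the kernel and sum: 1·2 + -3·3 + 4·1.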